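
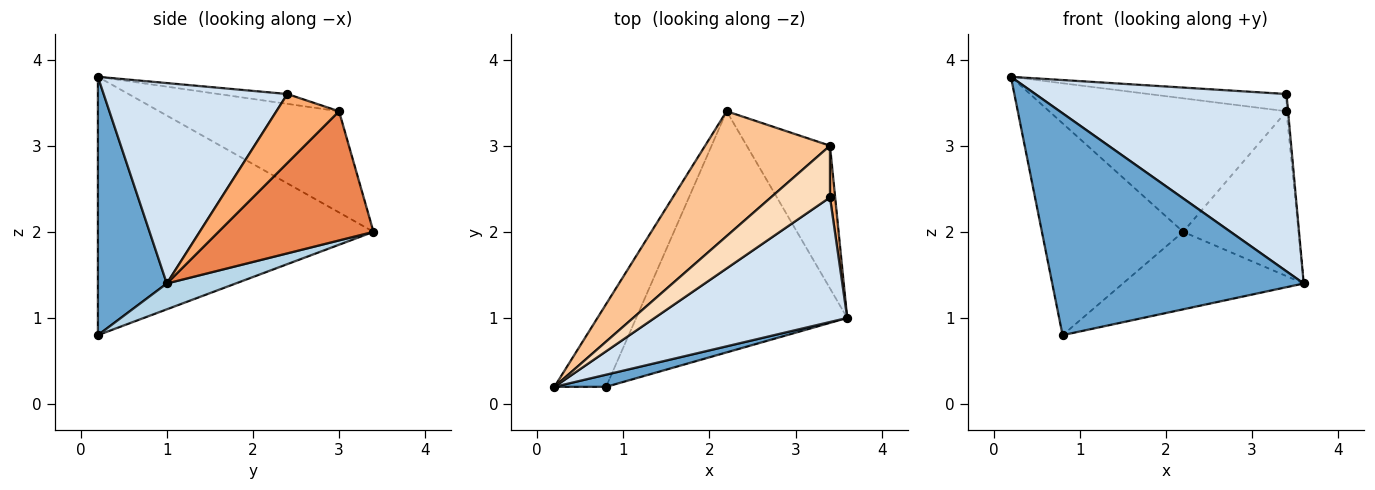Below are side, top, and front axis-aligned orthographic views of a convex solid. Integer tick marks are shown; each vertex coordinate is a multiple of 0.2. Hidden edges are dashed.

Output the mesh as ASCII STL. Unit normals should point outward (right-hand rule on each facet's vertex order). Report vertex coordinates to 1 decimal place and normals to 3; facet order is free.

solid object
 facet normal 0.264 -0.963 0.053
  outer loop
   vertex 0.8 0.2 0.8
   vertex 3.6 1.0 1.4
   vertex 0.2 0.2 3.8
  endloop
 endfacet
 facet normal -0.876 0.449 -0.175
  outer loop
   vertex 0.8 0.2 0.8
   vertex 0.2 0.2 3.8
   vertex 2.2 3.4 2.0
  endloop
 endfacet
 facet normal 0.116 0.304 -0.946
  outer loop
   vertex 0.8 0.2 0.8
   vertex 2.2 3.4 2.0
   vertex 3.6 1.0 1.4
  endloop
 endfacet
 facet normal 0.513 -0.702 0.493
  outer loop
   vertex 3.4 2.4 3.6
   vertex 0.2 0.2 3.8
   vertex 3.6 1.0 1.4
  endloop
 endfacet
 facet normal 0.713 0.530 -0.459
  outer loop
   vertex 3.4 3.0 3.4
   vertex 3.6 1.0 1.4
   vertex 2.2 3.4 2.0
  endloop
 endfacet
 facet normal 0.997 0.025 0.075
  outer loop
   vertex 3.4 3.0 3.4
   vertex 3.4 2.4 3.6
   vertex 3.6 1.0 1.4
  endloop
 endfacet
 facet normal -0.484 0.639 0.598
  outer loop
   vertex 3.4 3.0 3.4
   vertex 2.2 3.4 2.0
   vertex 0.2 0.2 3.8
  endloop
 endfacet
 facet normal -0.156 0.312 0.937
  outer loop
   vertex 3.4 3.0 3.4
   vertex 0.2 0.2 3.8
   vertex 3.4 2.4 3.6
  endloop
 endfacet
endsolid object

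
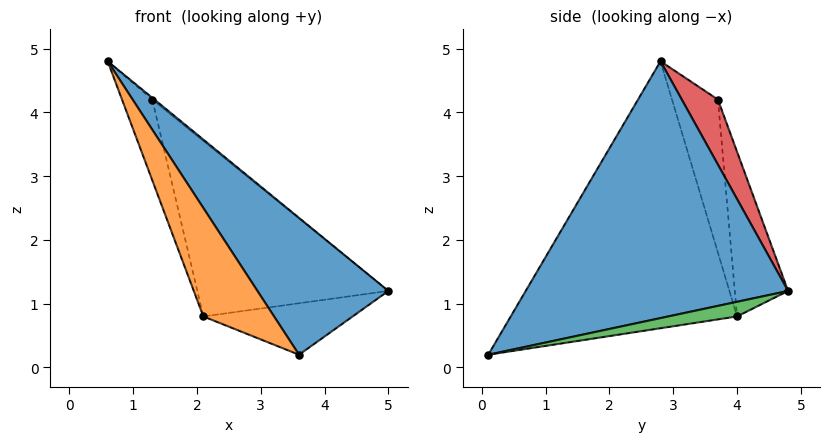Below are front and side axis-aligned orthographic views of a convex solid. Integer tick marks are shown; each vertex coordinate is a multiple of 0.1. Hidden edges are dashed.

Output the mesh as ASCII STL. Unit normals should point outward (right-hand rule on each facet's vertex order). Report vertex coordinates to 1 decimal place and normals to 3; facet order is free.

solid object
 facet normal 0.683 -0.341 0.646
  outer loop
   vertex 3.6 0.1 0.2
   vertex 5.0 4.8 1.2
   vertex 0.6 2.8 4.8
  endloop
 endfacet
 facet normal -0.871 -0.272 -0.408
  outer loop
   vertex 2.1 4.0 0.8
   vertex 3.6 0.1 0.2
   vertex 0.6 2.8 4.8
  endloop
 endfacet
 facet normal 0.085 0.183 -0.979
  outer loop
   vertex 2.1 4.0 0.8
   vertex 5.0 4.8 1.2
   vertex 3.6 0.1 0.2
  endloop
 endfacet
 facet normal 0.623 0.037 0.782
  outer loop
   vertex 1.3 3.7 4.2
   vertex 0.6 2.8 4.8
   vertex 5.0 4.8 1.2
  endloop
 endfacet
 facet normal -0.826 0.545 -0.146
  outer loop
   vertex 1.3 3.7 4.2
   vertex 2.1 4.0 0.8
   vertex 0.6 2.8 4.8
  endloop
 endfacet
 facet normal -0.269 0.963 0.022
  outer loop
   vertex 1.3 3.7 4.2
   vertex 5.0 4.8 1.2
   vertex 2.1 4.0 0.8
  endloop
 endfacet
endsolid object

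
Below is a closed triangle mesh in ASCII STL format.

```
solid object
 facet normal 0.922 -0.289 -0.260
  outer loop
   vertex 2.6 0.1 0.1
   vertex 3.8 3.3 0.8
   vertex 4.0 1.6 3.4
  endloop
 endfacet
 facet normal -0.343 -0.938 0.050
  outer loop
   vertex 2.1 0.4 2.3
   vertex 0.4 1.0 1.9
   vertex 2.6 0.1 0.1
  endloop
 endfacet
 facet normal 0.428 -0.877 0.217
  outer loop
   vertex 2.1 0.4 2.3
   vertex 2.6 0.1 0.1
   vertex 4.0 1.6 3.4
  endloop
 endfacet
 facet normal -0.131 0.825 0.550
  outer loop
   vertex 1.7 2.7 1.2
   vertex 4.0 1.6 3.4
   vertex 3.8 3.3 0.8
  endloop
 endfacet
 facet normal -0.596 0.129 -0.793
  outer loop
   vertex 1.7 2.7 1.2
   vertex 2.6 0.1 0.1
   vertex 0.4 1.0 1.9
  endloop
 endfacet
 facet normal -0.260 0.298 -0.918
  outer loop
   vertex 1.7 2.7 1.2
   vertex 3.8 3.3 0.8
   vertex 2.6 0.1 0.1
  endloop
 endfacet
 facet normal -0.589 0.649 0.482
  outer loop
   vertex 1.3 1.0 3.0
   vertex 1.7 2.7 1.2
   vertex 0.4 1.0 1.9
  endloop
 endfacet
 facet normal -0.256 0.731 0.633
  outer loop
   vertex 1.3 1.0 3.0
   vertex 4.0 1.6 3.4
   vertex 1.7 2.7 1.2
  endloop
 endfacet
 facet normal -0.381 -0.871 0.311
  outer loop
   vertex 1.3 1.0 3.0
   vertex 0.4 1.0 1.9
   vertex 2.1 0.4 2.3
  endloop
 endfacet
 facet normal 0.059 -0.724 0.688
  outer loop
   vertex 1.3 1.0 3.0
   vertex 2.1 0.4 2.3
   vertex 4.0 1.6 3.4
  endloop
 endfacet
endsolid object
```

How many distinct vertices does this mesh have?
7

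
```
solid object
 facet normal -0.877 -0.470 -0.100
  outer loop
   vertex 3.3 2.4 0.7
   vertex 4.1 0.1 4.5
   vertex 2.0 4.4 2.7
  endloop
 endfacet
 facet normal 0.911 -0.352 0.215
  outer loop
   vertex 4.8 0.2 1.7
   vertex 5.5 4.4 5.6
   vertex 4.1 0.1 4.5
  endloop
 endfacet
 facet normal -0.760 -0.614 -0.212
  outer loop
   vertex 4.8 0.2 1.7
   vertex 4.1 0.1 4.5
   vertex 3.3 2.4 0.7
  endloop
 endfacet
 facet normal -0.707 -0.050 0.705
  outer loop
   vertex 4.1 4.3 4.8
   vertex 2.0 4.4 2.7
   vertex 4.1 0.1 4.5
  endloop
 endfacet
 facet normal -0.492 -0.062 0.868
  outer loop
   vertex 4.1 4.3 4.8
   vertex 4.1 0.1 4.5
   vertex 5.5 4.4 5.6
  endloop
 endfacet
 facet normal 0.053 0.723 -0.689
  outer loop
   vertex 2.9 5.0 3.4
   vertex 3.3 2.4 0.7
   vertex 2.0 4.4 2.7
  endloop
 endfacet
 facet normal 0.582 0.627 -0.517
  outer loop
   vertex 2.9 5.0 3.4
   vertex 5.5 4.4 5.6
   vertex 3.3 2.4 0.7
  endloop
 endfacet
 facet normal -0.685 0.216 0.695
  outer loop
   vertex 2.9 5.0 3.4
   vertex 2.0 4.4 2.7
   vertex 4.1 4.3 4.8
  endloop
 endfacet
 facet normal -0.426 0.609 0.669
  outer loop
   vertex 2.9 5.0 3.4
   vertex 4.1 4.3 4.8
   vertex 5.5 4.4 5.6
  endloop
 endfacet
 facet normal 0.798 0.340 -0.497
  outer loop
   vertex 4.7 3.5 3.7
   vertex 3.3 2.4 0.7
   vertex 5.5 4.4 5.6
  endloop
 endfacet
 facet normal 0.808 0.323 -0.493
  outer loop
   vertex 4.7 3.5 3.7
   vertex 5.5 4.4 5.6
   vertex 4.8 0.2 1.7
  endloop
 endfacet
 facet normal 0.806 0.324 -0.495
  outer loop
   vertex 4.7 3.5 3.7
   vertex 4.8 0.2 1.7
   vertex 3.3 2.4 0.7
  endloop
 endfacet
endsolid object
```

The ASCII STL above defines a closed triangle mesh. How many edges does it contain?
18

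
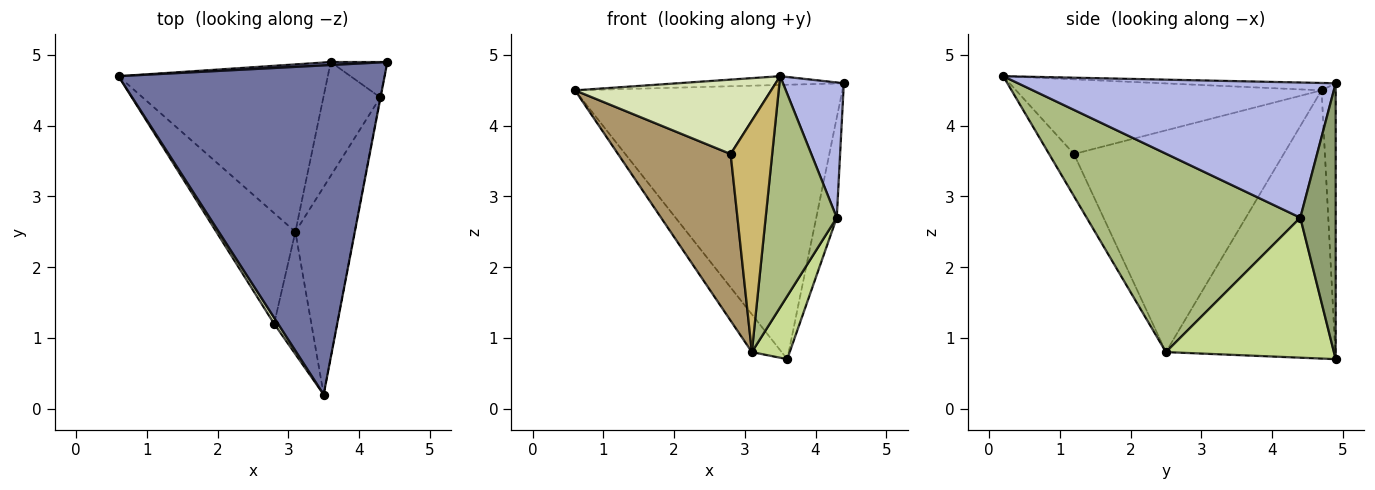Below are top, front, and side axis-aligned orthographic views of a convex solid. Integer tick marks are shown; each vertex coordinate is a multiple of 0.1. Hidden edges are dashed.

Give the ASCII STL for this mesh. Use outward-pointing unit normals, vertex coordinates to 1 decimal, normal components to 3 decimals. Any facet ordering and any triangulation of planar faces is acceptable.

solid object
 facet normal -0.028 0.027 0.999
  outer loop
   vertex 3.5 0.2 4.7
   vertex 4.4 4.9 4.6
   vertex 0.6 4.7 4.5
  endloop
 endfacet
 facet normal -0.053 0.999 0.011
  outer loop
   vertex 3.6 4.9 0.7
   vertex 0.6 4.7 4.5
   vertex 4.4 4.9 4.6
  endloop
 endfacet
 facet normal -0.781 0.137 -0.609
  outer loop
   vertex 3.1 2.5 0.8
   vertex 0.6 4.7 4.5
   vertex 3.6 4.9 0.7
  endloop
 endfacet
 facet normal 0.982 -0.188 -0.002
  outer loop
   vertex 4.3 4.4 2.7
   vertex 4.4 4.9 4.6
   vertex 3.5 0.2 4.7
  endloop
 endfacet
 facet normal 0.852 0.494 -0.175
  outer loop
   vertex 4.3 4.4 2.7
   vertex 3.6 4.9 0.7
   vertex 4.4 4.9 4.6
  endloop
 endfacet
 facet normal 0.913 -0.304 -0.273
  outer loop
   vertex 4.3 4.4 2.7
   vertex 3.5 0.2 4.7
   vertex 3.1 2.5 0.8
  endloop
 endfacet
 facet normal 0.907 -0.204 -0.368
  outer loop
   vertex 4.3 4.4 2.7
   vertex 3.1 2.5 0.8
   vertex 3.6 4.9 0.7
  endloop
 endfacet
 facet normal -0.841 -0.540 0.044
  outer loop
   vertex 2.8 1.2 3.6
   vertex 3.5 0.2 4.7
   vertex 0.6 4.7 4.5
  endloop
 endfacet
 facet normal -0.841 -0.451 -0.300
  outer loop
   vertex 2.8 1.2 3.6
   vertex 0.6 4.7 4.5
   vertex 3.1 2.5 0.8
  endloop
 endfacet
 facet normal -0.468 -0.782 -0.413
  outer loop
   vertex 2.8 1.2 3.6
   vertex 3.1 2.5 0.8
   vertex 3.5 0.2 4.7
  endloop
 endfacet
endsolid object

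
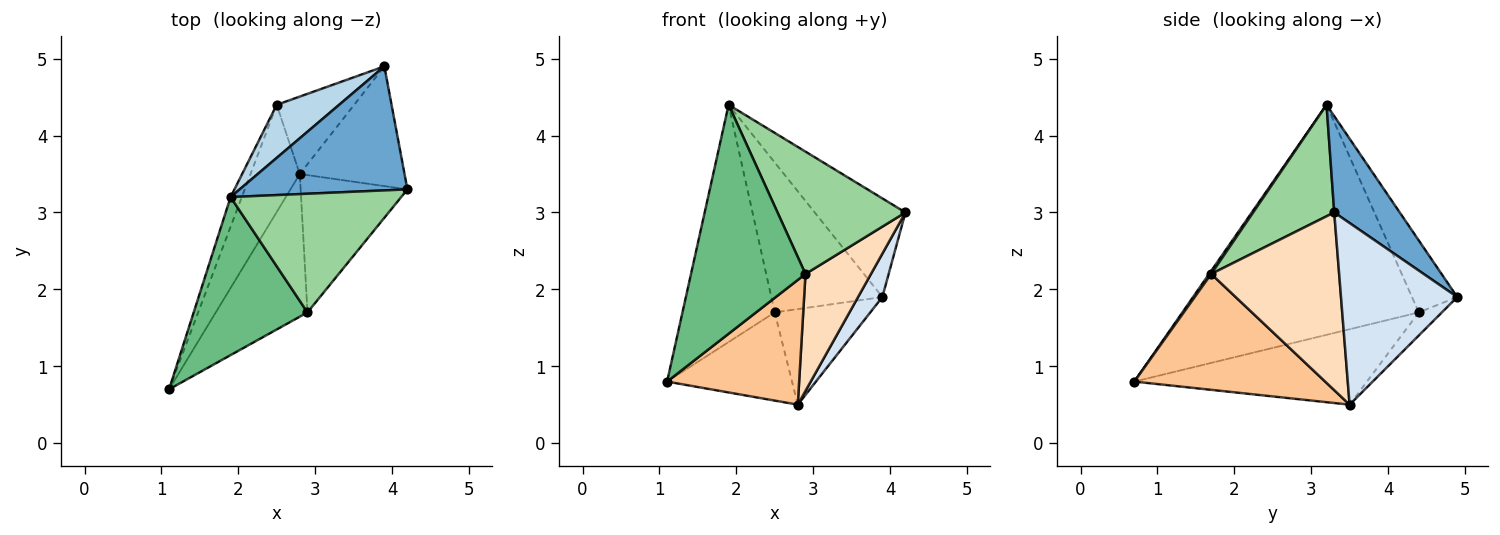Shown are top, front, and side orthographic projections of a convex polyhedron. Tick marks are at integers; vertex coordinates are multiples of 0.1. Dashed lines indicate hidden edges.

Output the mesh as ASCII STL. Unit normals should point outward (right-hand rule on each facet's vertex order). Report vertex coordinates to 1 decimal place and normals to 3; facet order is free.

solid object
 facet normal 0.410 0.568 0.714
  outer loop
   vertex 1.9 3.2 4.4
   vertex 4.2 3.3 3.0
   vertex 3.9 4.9 1.9
  endloop
 endfacet
 facet normal -0.931 0.363 -0.045
  outer loop
   vertex 2.5 4.4 1.7
   vertex 1.1 0.7 0.8
   vertex 1.9 3.2 4.4
  endloop
 endfacet
 facet normal -0.359 0.880 0.311
  outer loop
   vertex 2.5 4.4 1.7
   vertex 1.9 3.2 4.4
   vertex 3.9 4.9 1.9
  endloop
 endfacet
 facet normal 0.852 -0.178 -0.492
  outer loop
   vertex 2.8 3.5 0.5
   vertex 3.9 4.9 1.9
   vertex 4.2 3.3 3.0
  endloop
 endfacet
 facet normal -0.764 0.410 -0.499
  outer loop
   vertex 2.8 3.5 0.5
   vertex 1.1 0.7 0.8
   vertex 2.5 4.4 1.7
  endloop
 endfacet
 facet normal -0.184 0.764 -0.619
  outer loop
   vertex 2.8 3.5 0.5
   vertex 2.5 4.4 1.7
   vertex 3.9 4.9 1.9
  endloop
 endfacet
 facet normal 0.689 -0.477 -0.545
  outer loop
   vertex 2.9 1.7 2.2
   vertex 1.1 0.7 0.8
   vertex 2.8 3.5 0.5
  endloop
 endfacet
 facet normal 0.785 -0.402 -0.472
  outer loop
   vertex 2.9 1.7 2.2
   vertex 2.8 3.5 0.5
   vertex 4.2 3.3 3.0
  endloop
 endfacet
 facet normal 0.015 -0.823 0.568
  outer loop
   vertex 2.9 1.7 2.2
   vertex 1.9 3.2 4.4
   vertex 1.1 0.7 0.8
  endloop
 endfacet
 facet normal 0.414 -0.653 0.634
  outer loop
   vertex 2.9 1.7 2.2
   vertex 4.2 3.3 3.0
   vertex 1.9 3.2 4.4
  endloop
 endfacet
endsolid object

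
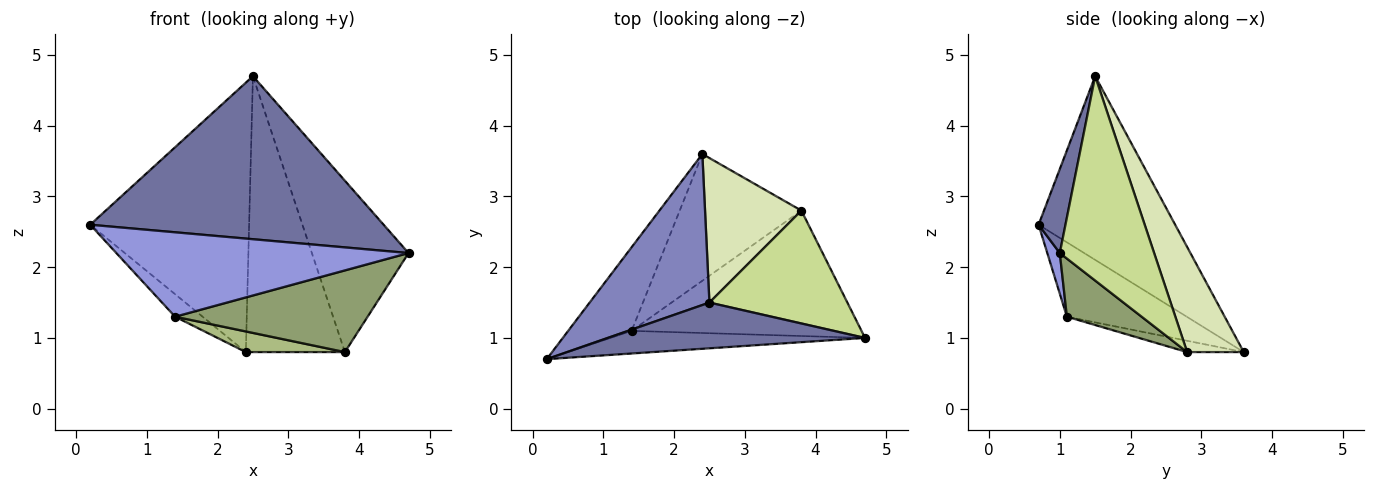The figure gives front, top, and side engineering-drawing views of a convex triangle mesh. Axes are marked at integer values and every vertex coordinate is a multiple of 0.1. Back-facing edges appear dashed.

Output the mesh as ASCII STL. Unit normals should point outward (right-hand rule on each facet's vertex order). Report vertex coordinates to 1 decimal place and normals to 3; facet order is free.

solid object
 facet normal 0.088 -0.959 0.269
  outer loop
   vertex 2.5 1.5 4.7
   vertex 0.2 0.7 2.6
   vertex 4.7 1.0 2.2
  endloop
 endfacet
 facet normal -0.600 0.698 0.391
  outer loop
   vertex 2.5 1.5 4.7
   vertex 2.4 3.6 0.8
   vertex 0.2 0.7 2.6
  endloop
 endfacet
 facet normal 0.041 -0.965 -0.259
  outer loop
   vertex 1.4 1.1 1.3
   vertex 4.7 1.0 2.2
   vertex 0.2 0.7 2.6
  endloop
 endfacet
 facet normal -0.750 0.172 -0.639
  outer loop
   vertex 1.4 1.1 1.3
   vertex 0.2 0.7 2.6
   vertex 2.4 3.6 0.8
  endloop
 endfacet
 facet normal 0.207 -0.534 -0.820
  outer loop
   vertex 3.8 2.8 0.8
   vertex 4.7 1.0 2.2
   vertex 1.4 1.1 1.3
  endloop
 endfacet
 facet normal -0.091 -0.160 -0.983
  outer loop
   vertex 3.8 2.8 0.8
   vertex 1.4 1.1 1.3
   vertex 2.4 3.6 0.8
  endloop
 endfacet
 facet normal 0.632 0.647 0.426
  outer loop
   vertex 3.8 2.8 0.8
   vertex 2.5 1.5 4.7
   vertex 4.7 1.0 2.2
  endloop
 endfacet
 facet normal 0.452 0.790 0.414
  outer loop
   vertex 3.8 2.8 0.8
   vertex 2.4 3.6 0.8
   vertex 2.5 1.5 4.7
  endloop
 endfacet
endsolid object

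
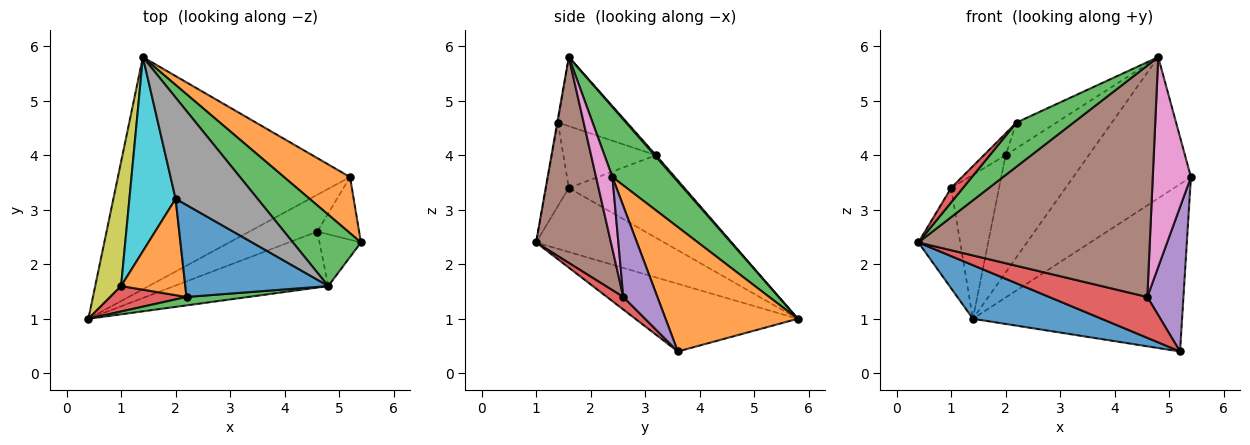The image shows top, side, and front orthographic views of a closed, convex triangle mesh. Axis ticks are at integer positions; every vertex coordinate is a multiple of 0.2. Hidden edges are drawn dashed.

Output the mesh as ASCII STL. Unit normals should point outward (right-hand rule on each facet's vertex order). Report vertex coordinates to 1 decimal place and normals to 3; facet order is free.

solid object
 facet normal -0.273 -0.216 -0.937
  outer loop
   vertex 5.2 3.6 0.4
   vertex 0.4 1.0 2.4
   vertex 1.4 5.8 1.0
  endloop
 endfacet
 facet normal 0.514 0.813 0.273
  outer loop
   vertex 5.2 3.6 0.4
   vertex 1.4 5.8 1.0
   vertex 5.4 2.4 3.6
  endloop
 endfacet
 facet normal 0.422 0.809 0.409
  outer loop
   vertex 4.8 1.6 5.8
   vertex 5.4 2.4 3.6
   vertex 1.4 5.8 1.0
  endloop
 endfacet
 facet normal 0.123 -0.738 -0.664
  outer loop
   vertex 4.6 2.6 1.4
   vertex 0.4 1.0 2.4
   vertex 5.2 3.6 0.4
  endloop
 endfacet
 facet normal 0.654 -0.694 -0.301
  outer loop
   vertex 4.6 2.6 1.4
   vertex 5.2 3.6 0.4
   vertex 5.4 2.4 3.6
  endloop
 endfacet
 facet normal 0.300 -0.927 -0.224
  outer loop
   vertex 4.6 2.6 1.4
   vertex 4.8 1.6 5.8
   vertex 0.4 1.0 2.4
  endloop
 endfacet
 facet normal 0.384 -0.896 -0.221
  outer loop
   vertex 4.6 2.6 1.4
   vertex 5.4 2.4 3.6
   vertex 4.8 1.6 5.8
  endloop
 endfacet
 facet normal 0.012 0.757 0.653
  outer loop
   vertex 2.0 3.2 4.0
   vertex 4.8 1.6 5.8
   vertex 1.4 5.8 1.0
  endloop
 endfacet
 facet normal -0.887 0.290 0.359
  outer loop
   vertex 1.0 1.6 3.4
   vertex 1.4 5.8 1.0
   vertex 0.4 1.0 2.4
  endloop
 endfacet
 facet normal -0.820 0.341 0.459
  outer loop
   vertex 1.0 1.6 3.4
   vertex 2.0 3.2 4.0
   vertex 1.4 5.8 1.0
  endloop
 endfacet
 facet normal -0.422 0.244 0.873
  outer loop
   vertex 2.2 1.4 4.6
   vertex 4.8 1.6 5.8
   vertex 2.0 3.2 4.0
  endloop
 endfacet
 facet normal -0.684 0.161 0.711
  outer loop
   vertex 2.2 1.4 4.6
   vertex 2.0 3.2 4.0
   vertex 1.0 1.6 3.4
  endloop
 endfacet
 facet normal -0.011 -0.982 0.188
  outer loop
   vertex 2.2 1.4 4.6
   vertex 0.4 1.0 2.4
   vertex 4.8 1.6 5.8
  endloop
 endfacet
 facet normal -0.689 -0.360 0.629
  outer loop
   vertex 2.2 1.4 4.6
   vertex 1.0 1.6 3.4
   vertex 0.4 1.0 2.4
  endloop
 endfacet
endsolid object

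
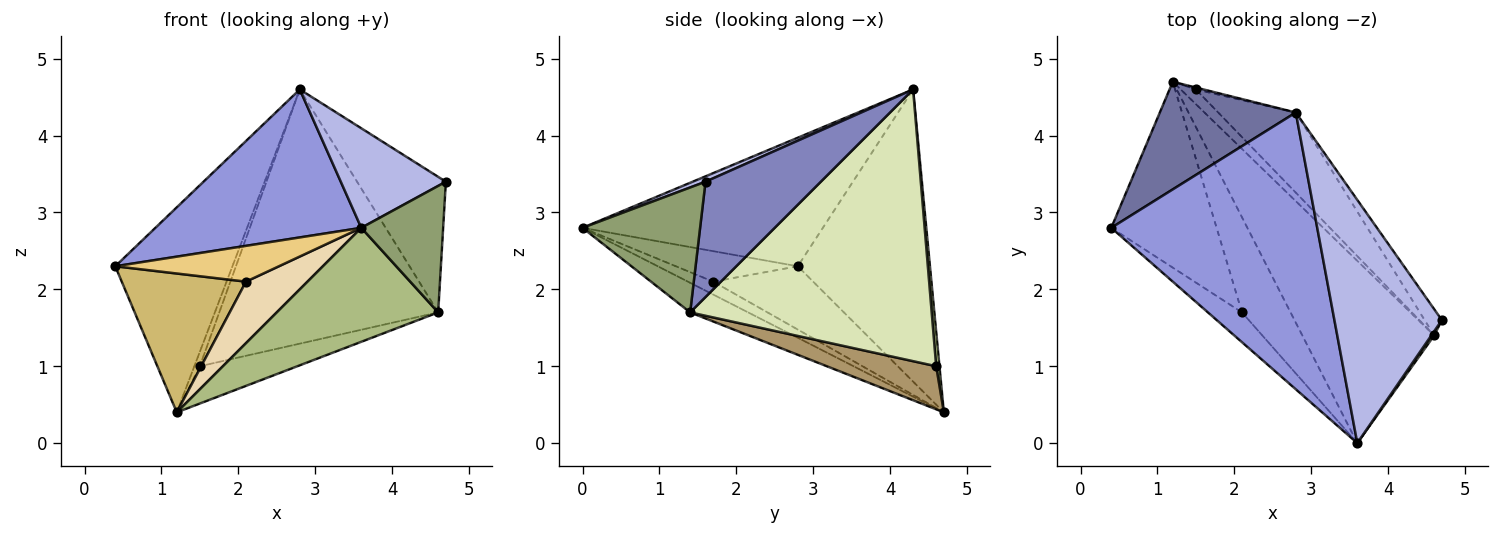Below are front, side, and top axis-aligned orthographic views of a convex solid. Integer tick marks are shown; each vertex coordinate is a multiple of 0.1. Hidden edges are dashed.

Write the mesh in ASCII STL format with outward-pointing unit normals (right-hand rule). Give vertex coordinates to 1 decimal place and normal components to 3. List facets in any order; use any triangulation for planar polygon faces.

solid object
 facet normal -0.707 0.626 0.329
  outer loop
   vertex 1.2 4.7 0.4
   vertex 0.4 2.8 2.3
   vertex 2.8 4.3 4.6
  endloop
 endfacet
 facet normal 0.787 0.606 -0.118
  outer loop
   vertex 4.6 1.4 1.7
   vertex 2.8 4.3 4.6
   vertex 4.7 1.6 3.4
  endloop
 endfacet
 facet normal -0.482 -0.413 0.773
  outer loop
   vertex 3.6 0.0 2.8
   vertex 2.8 4.3 4.6
   vertex 0.4 2.8 2.3
  endloop
 endfacet
 facet normal 0.046 -0.378 0.924
  outer loop
   vertex 3.6 0.0 2.8
   vertex 4.7 1.6 3.4
   vertex 2.8 4.3 4.6
  endloop
 endfacet
 facet normal 0.821 -0.571 0.019
  outer loop
   vertex 3.6 0.0 2.8
   vertex 4.6 1.4 1.7
   vertex 4.7 1.6 3.4
  endloop
 endfacet
 facet normal -0.187 -0.521 -0.833
  outer loop
   vertex 3.6 0.0 2.8
   vertex 1.2 4.7 0.4
   vertex 4.6 1.4 1.7
  endloop
 endfacet
 facet normal 0.511 0.852 -0.114
  outer loop
   vertex 1.5 4.6 1.0
   vertex 1.2 4.7 0.4
   vertex 2.8 4.3 4.6
  endloop
 endfacet
 facet normal 0.725 0.657 -0.207
  outer loop
   vertex 1.5 4.6 1.0
   vertex 2.8 4.3 4.6
   vertex 4.6 1.4 1.7
  endloop
 endfacet
 facet normal 0.722 0.644 -0.254
  outer loop
   vertex 1.5 4.6 1.0
   vertex 4.6 1.4 1.7
   vertex 1.2 4.7 0.4
  endloop
 endfacet
 facet normal -0.434 -0.539 -0.722
  outer loop
   vertex 2.1 1.7 2.1
   vertex 0.4 2.8 2.3
   vertex 1.2 4.7 0.4
  endloop
 endfacet
 facet normal -0.497 -0.667 -0.555
  outer loop
   vertex 2.1 1.7 2.1
   vertex 3.6 0.0 2.8
   vertex 0.4 2.8 2.3
  endloop
 endfacet
 facet normal -0.218 -0.530 -0.820
  outer loop
   vertex 2.1 1.7 2.1
   vertex 1.2 4.7 0.4
   vertex 3.6 0.0 2.8
  endloop
 endfacet
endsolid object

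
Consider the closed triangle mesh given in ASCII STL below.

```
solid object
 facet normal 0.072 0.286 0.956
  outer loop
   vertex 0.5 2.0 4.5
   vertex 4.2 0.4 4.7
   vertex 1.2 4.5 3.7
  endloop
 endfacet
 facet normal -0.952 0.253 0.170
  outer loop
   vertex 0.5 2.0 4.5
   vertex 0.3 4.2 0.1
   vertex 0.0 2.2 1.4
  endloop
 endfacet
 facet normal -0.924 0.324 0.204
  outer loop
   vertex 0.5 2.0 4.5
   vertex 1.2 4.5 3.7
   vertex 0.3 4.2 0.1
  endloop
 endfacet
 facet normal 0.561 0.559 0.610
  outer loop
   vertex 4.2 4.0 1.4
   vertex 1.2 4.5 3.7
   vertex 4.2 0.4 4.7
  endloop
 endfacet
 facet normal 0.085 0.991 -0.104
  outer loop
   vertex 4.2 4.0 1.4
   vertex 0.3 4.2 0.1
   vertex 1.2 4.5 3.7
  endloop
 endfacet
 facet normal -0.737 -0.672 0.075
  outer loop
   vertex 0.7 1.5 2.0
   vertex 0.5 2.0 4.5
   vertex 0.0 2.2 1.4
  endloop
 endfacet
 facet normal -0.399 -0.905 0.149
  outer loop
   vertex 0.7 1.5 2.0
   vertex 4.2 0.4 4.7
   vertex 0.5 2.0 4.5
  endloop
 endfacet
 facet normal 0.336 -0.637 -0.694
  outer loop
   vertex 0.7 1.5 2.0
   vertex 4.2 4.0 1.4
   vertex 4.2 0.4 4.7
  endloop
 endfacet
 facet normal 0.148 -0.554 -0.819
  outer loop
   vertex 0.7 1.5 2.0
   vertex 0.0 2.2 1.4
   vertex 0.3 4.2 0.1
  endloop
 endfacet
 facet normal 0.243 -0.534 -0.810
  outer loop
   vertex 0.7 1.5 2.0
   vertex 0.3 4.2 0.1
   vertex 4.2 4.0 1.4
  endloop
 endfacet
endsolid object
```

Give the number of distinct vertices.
7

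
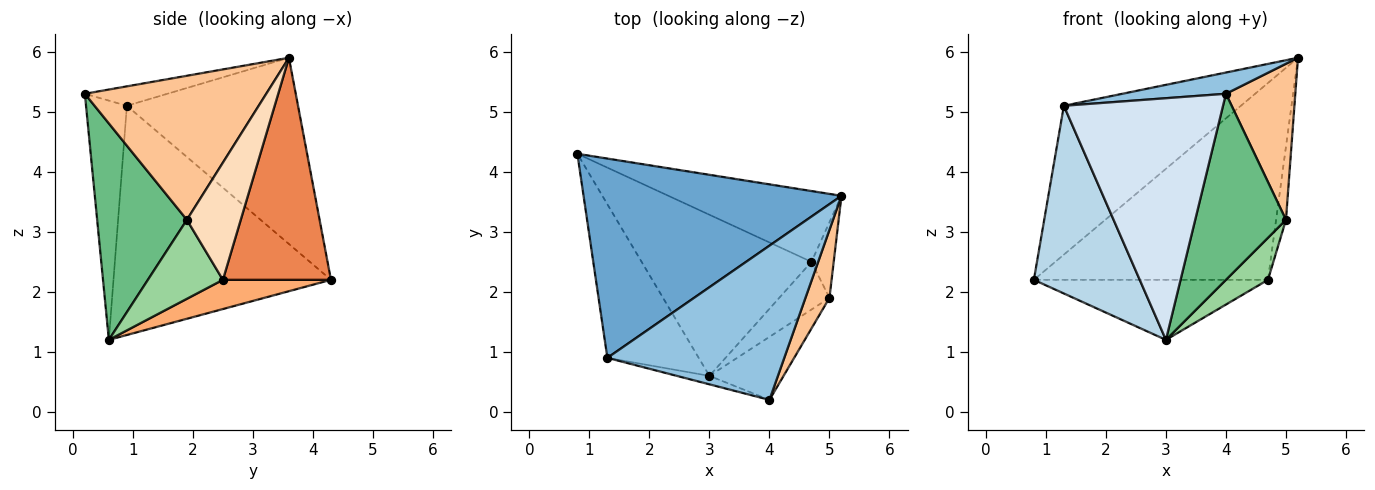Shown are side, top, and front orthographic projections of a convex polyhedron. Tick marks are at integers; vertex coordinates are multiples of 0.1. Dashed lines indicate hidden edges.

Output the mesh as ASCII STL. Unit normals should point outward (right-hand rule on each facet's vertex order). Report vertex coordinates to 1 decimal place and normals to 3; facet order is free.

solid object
 facet normal -0.501 0.518 0.694
  outer loop
   vertex 1.3 0.9 5.1
   vertex 5.2 3.6 5.9
   vertex 0.8 4.3 2.2
  endloop
 endfacet
 facet normal -0.108 -0.136 0.985
  outer loop
   vertex 1.3 0.9 5.1
   vertex 4.0 0.2 5.3
   vertex 5.2 3.6 5.9
  endloop
 endfacet
 facet normal -0.846 -0.412 -0.337
  outer loop
   vertex 1.3 0.9 5.1
   vertex 0.8 4.3 2.2
   vertex 3.0 0.6 1.2
  endloop
 endfacet
 facet normal -0.248 -0.968 -0.034
  outer loop
   vertex 1.3 0.9 5.1
   vertex 3.0 0.6 1.2
   vertex 4.0 0.2 5.3
  endloop
 endfacet
 facet normal 0.398 0.863 -0.310
  outer loop
   vertex 4.7 2.5 2.2
   vertex 0.8 4.3 2.2
   vertex 5.2 3.6 5.9
  endloop
 endfacet
 facet normal 0.159 0.345 -0.925
  outer loop
   vertex 4.7 2.5 2.2
   vertex 3.0 0.6 1.2
   vertex 0.8 4.3 2.2
  endloop
 endfacet
 facet normal 0.923 -0.353 0.154
  outer loop
   vertex 5.0 1.9 3.2
   vertex 5.2 3.6 5.9
   vertex 4.0 0.2 5.3
  endloop
 endfacet
 facet normal 0.967 0.178 -0.183
  outer loop
   vertex 5.0 1.9 3.2
   vertex 4.7 2.5 2.2
   vertex 5.2 3.6 5.9
  endloop
 endfacet
 facet normal 0.684 -0.691 -0.234
  outer loop
   vertex 5.0 1.9 3.2
   vertex 4.0 0.2 5.3
   vertex 3.0 0.6 1.2
  endloop
 endfacet
 facet normal 0.763 -0.427 -0.485
  outer loop
   vertex 5.0 1.9 3.2
   vertex 3.0 0.6 1.2
   vertex 4.7 2.5 2.2
  endloop
 endfacet
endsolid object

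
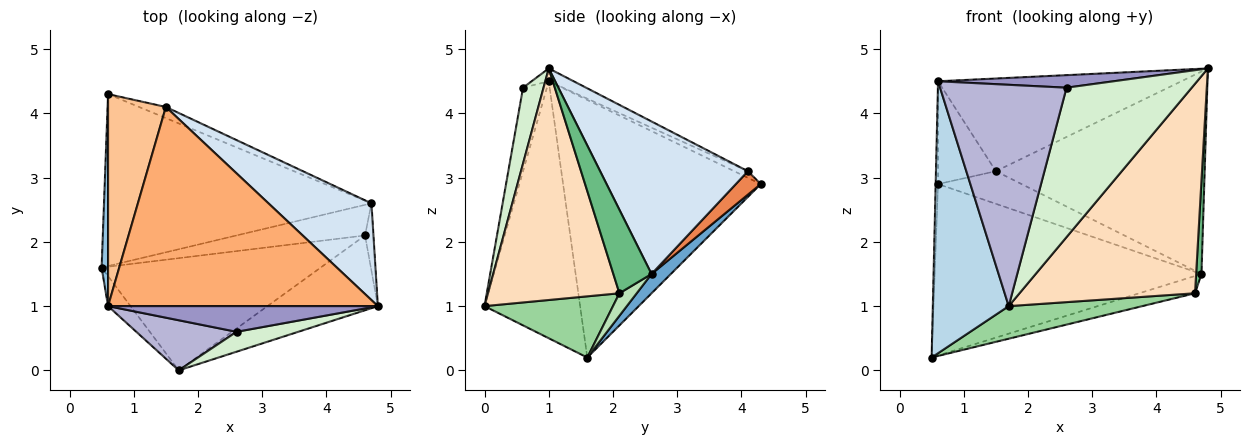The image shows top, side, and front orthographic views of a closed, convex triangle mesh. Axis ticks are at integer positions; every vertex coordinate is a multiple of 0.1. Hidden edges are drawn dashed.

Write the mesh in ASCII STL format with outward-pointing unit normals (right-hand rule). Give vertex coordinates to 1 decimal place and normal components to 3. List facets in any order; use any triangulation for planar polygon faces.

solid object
 facet normal 0.051 0.705 -0.707
  outer loop
   vertex 4.7 2.6 1.5
   vertex 0.5 1.6 0.2
   vertex 0.6 4.3 2.9
  endloop
 endfacet
 facet normal -1.000 0.012 0.025
  outer loop
   vertex 0.6 1.0 4.5
   vertex 0.6 4.3 2.9
   vertex 0.5 1.6 0.2
  endloop
 endfacet
 facet normal -0.781 -0.620 -0.068
  outer loop
   vertex 0.6 1.0 4.5
   vertex 0.5 1.6 0.2
   vertex 1.7 0.0 1.0
  endloop
 endfacet
 facet normal 0.538 0.760 0.363
  outer loop
   vertex 1.5 4.1 3.1
   vertex 4.8 1.0 4.7
   vertex 4.7 2.6 1.5
  endloop
 endfacet
 facet normal 0.271 0.911 -0.311
  outer loop
   vertex 1.5 4.1 3.1
   vertex 4.7 2.6 1.5
   vertex 0.6 4.3 2.9
  endloop
 endfacet
 facet normal -0.043 0.422 0.906
  outer loop
   vertex 1.5 4.1 3.1
   vertex 0.6 1.0 4.5
   vertex 4.8 1.0 4.7
  endloop
 endfacet
 facet normal -0.102 0.434 0.895
  outer loop
   vertex 1.5 4.1 3.1
   vertex 0.6 4.3 2.9
   vertex 0.6 1.0 4.5
  endloop
 endfacet
 facet normal 0.576 -0.770 -0.275
  outer loop
   vertex 4.6 2.1 1.2
   vertex 4.8 1.0 4.7
   vertex 1.7 0.0 1.0
  endloop
 endfacet
 facet normal 0.986 -0.137 -0.099
  outer loop
   vertex 4.6 2.1 1.2
   vertex 4.7 2.6 1.5
   vertex 4.8 1.0 4.7
  endloop
 endfacet
 facet normal 0.259 -0.269 -0.928
  outer loop
   vertex 4.6 2.1 1.2
   vertex 1.7 0.0 1.0
   vertex 0.5 1.6 0.2
  endloop
 endfacet
 facet normal 0.151 0.486 -0.861
  outer loop
   vertex 4.6 2.1 1.2
   vertex 0.5 1.6 0.2
   vertex 4.7 2.6 1.5
  endloop
 endfacet
 facet normal 0.160 -0.978 0.130
  outer loop
   vertex 2.6 0.6 4.4
   vertex 1.7 0.0 1.0
   vertex 4.8 1.0 4.7
  endloop
 endfacet
 facet normal -0.043 -0.438 0.898
  outer loop
   vertex 2.6 0.6 4.4
   vertex 4.8 1.0 4.7
   vertex 0.6 1.0 4.5
  endloop
 endfacet
 facet normal -0.181 -0.959 0.217
  outer loop
   vertex 2.6 0.6 4.4
   vertex 0.6 1.0 4.5
   vertex 1.7 0.0 1.0
  endloop
 endfacet
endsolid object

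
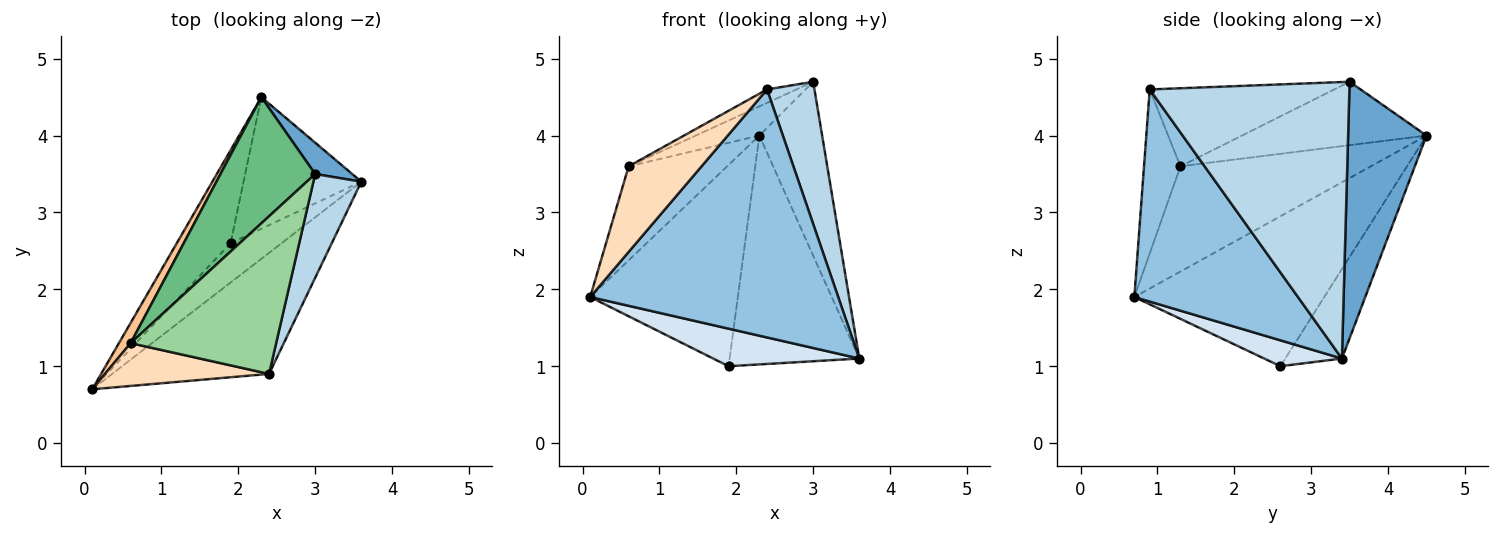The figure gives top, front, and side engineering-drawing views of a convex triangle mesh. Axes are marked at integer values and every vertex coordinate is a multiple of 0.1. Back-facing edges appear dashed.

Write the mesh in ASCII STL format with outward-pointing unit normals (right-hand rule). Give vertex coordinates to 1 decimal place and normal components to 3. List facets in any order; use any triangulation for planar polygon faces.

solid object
 facet normal 0.776 0.621 0.112
  outer loop
   vertex 3.0 3.5 4.7
   vertex 3.6 3.4 1.1
   vertex 2.3 4.5 4.0
  endloop
 endfacet
 facet normal 0.510 -0.773 -0.377
  outer loop
   vertex 2.4 0.9 4.6
   vertex 0.1 0.7 1.9
   vertex 3.6 3.4 1.1
  endloop
 endfacet
 facet normal 0.959 -0.228 0.166
  outer loop
   vertex 2.4 0.9 4.6
   vertex 3.6 3.4 1.1
   vertex 3.0 3.5 4.7
  endloop
 endfacet
 facet normal 0.345 -0.648 -0.679
  outer loop
   vertex 1.9 2.6 1.0
   vertex 3.6 3.4 1.1
   vertex 0.1 0.7 1.9
  endloop
 endfacet
 facet normal -0.760 0.590 -0.273
  outer loop
   vertex 1.9 2.6 1.0
   vertex 0.1 0.7 1.9
   vertex 2.3 4.5 4.0
  endloop
 endfacet
 facet normal -0.354 0.811 -0.466
  outer loop
   vertex 1.9 2.6 1.0
   vertex 2.3 4.5 4.0
   vertex 3.6 3.4 1.1
  endloop
 endfacet
 facet normal -0.884 0.457 0.099
  outer loop
   vertex 0.6 1.3 3.6
   vertex 2.3 4.5 4.0
   vertex 0.1 0.7 1.9
  endloop
 endfacet
 facet normal -0.408 -0.816 0.408
  outer loop
   vertex 0.6 1.3 3.6
   vertex 0.1 0.7 1.9
   vertex 2.4 0.9 4.6
  endloop
 endfacet
 facet normal -0.547 0.188 0.816
  outer loop
   vertex 0.6 1.3 3.6
   vertex 3.0 3.5 4.7
   vertex 2.3 4.5 4.0
  endloop
 endfacet
 facet normal -0.471 0.075 0.879
  outer loop
   vertex 0.6 1.3 3.6
   vertex 2.4 0.9 4.6
   vertex 3.0 3.5 4.7
  endloop
 endfacet
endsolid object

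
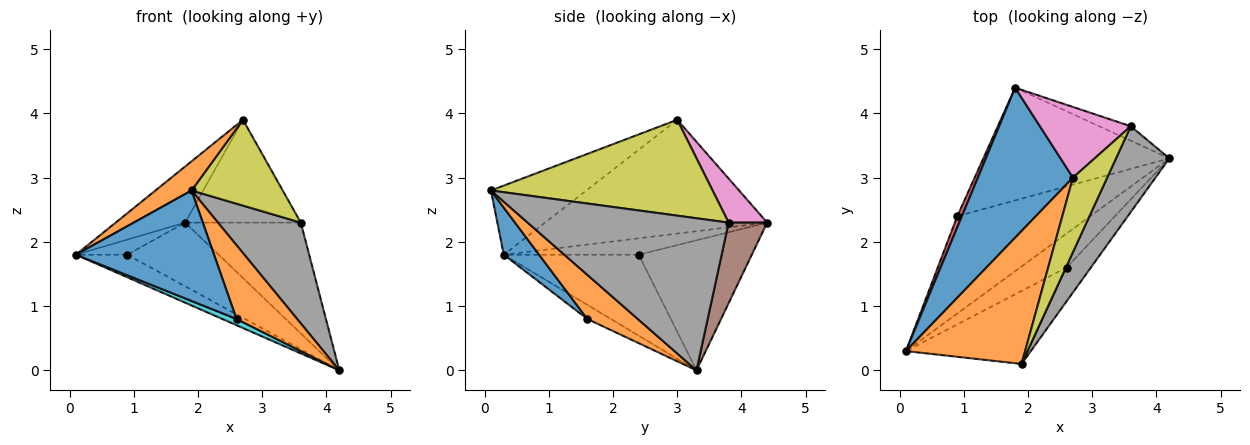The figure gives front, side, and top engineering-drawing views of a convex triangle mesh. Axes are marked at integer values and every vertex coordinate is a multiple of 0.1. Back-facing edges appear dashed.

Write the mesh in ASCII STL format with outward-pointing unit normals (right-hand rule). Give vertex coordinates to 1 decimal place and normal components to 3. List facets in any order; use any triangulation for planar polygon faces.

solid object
 facet normal -0.746 0.233 0.624
  outer loop
   vertex 2.7 3.0 3.9
   vertex 1.8 4.4 2.3
   vertex 0.1 0.3 1.8
  endloop
 endfacet
 facet normal -0.493 -0.186 0.850
  outer loop
   vertex 1.9 0.1 2.8
   vertex 2.7 3.0 3.9
   vertex 0.1 0.3 1.8
  endloop
 endfacet
 facet normal -0.510 0.194 -0.838
  outer loop
   vertex 0.9 2.4 1.8
   vertex 4.2 3.3 0.0
   vertex 0.1 0.3 1.8
  endloop
 endfacet
 facet normal -0.905 0.345 0.250
  outer loop
   vertex 0.9 2.4 1.8
   vertex 0.1 0.3 1.8
   vertex 1.8 4.4 2.3
  endloop
 endfacet
 facet normal -0.520 0.420 -0.744
  outer loop
   vertex 0.9 2.4 1.8
   vertex 1.8 4.4 2.3
   vertex 4.2 3.3 0.0
  endloop
 endfacet
 facet normal 0.314 0.942 -0.123
  outer loop
   vertex 3.6 3.8 2.3
   vertex 4.2 3.3 0.0
   vertex 1.8 4.4 2.3
  endloop
 endfacet
 facet normal 0.265 0.795 0.546
  outer loop
   vertex 3.6 3.8 2.3
   vertex 1.8 4.4 2.3
   vertex 2.7 3.0 3.9
  endloop
 endfacet
 facet normal 0.880 -0.362 0.308
  outer loop
   vertex 3.6 3.8 2.3
   vertex 1.9 0.1 2.8
   vertex 4.2 3.3 0.0
  endloop
 endfacet
 facet normal 0.878 -0.361 0.313
  outer loop
   vertex 3.6 3.8 2.3
   vertex 2.7 3.0 3.9
   vertex 1.9 0.1 2.8
  endloop
 endfacet
 facet normal -0.287 -0.174 -0.942
  outer loop
   vertex 2.6 1.6 0.8
   vertex 0.1 0.3 1.8
   vertex 4.2 3.3 0.0
  endloop
 endfacet
 facet normal 0.209 -0.816 -0.539
  outer loop
   vertex 2.6 1.6 0.8
   vertex 1.9 0.1 2.8
   vertex 0.1 0.3 1.8
  endloop
 endfacet
 facet normal 0.604 -0.725 -0.332
  outer loop
   vertex 2.6 1.6 0.8
   vertex 4.2 3.3 0.0
   vertex 1.9 0.1 2.8
  endloop
 endfacet
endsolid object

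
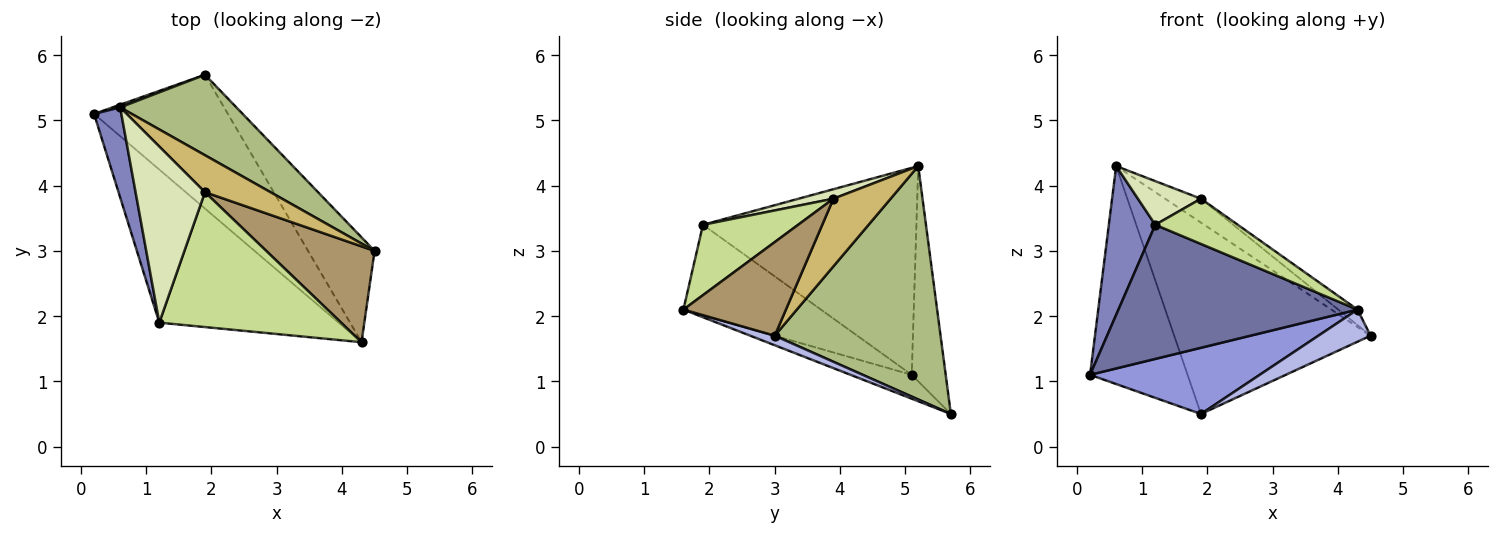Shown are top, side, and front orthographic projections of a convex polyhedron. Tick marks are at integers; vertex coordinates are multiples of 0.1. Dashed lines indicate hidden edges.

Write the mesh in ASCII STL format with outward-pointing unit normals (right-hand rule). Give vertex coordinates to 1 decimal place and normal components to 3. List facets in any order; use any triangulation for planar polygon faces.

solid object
 facet normal -0.355 -0.616 -0.703
  outer loop
   vertex 1.2 1.9 3.4
   vertex 0.2 5.1 1.1
   vertex 4.3 1.6 2.1
  endloop
 endfacet
 facet normal -0.969 -0.211 0.128
  outer loop
   vertex 1.2 1.9 3.4
   vertex 0.6 5.2 4.3
   vertex 0.2 5.1 1.1
  endloop
 endfacet
 facet normal -0.158 -0.438 -0.885
  outer loop
   vertex 1.9 5.7 0.5
   vertex 4.3 1.6 2.1
   vertex 0.2 5.1 1.1
  endloop
 endfacet
 facet normal 0.136 -0.290 -0.947
  outer loop
   vertex 1.9 5.7 0.5
   vertex 4.5 3.0 1.7
   vertex 4.3 1.6 2.1
  endloop
 endfacet
 facet normal -0.329 0.944 0.012
  outer loop
   vertex 1.9 5.7 0.5
   vertex 0.2 5.1 1.1
   vertex 0.6 5.2 4.3
  endloop
 endfacet
 facet normal 0.614 0.727 0.306
  outer loop
   vertex 1.9 5.7 0.5
   vertex 0.6 5.2 4.3
   vertex 4.5 3.0 1.7
  endloop
 endfacet
 facet normal 0.344 -0.299 0.890
  outer loop
   vertex 1.9 3.9 3.8
   vertex 1.2 1.9 3.4
   vertex 4.3 1.6 2.1
  endloop
 endfacet
 facet normal 0.132 -0.238 0.962
  outer loop
   vertex 1.9 3.9 3.8
   vertex 0.6 5.2 4.3
   vertex 1.2 1.9 3.4
  endloop
 endfacet
 facet normal 0.649 0.122 0.751
  outer loop
   vertex 1.9 3.9 3.8
   vertex 4.3 1.6 2.1
   vertex 4.5 3.0 1.7
  endloop
 endfacet
 facet normal 0.655 0.411 0.635
  outer loop
   vertex 1.9 3.9 3.8
   vertex 4.5 3.0 1.7
   vertex 0.6 5.2 4.3
  endloop
 endfacet
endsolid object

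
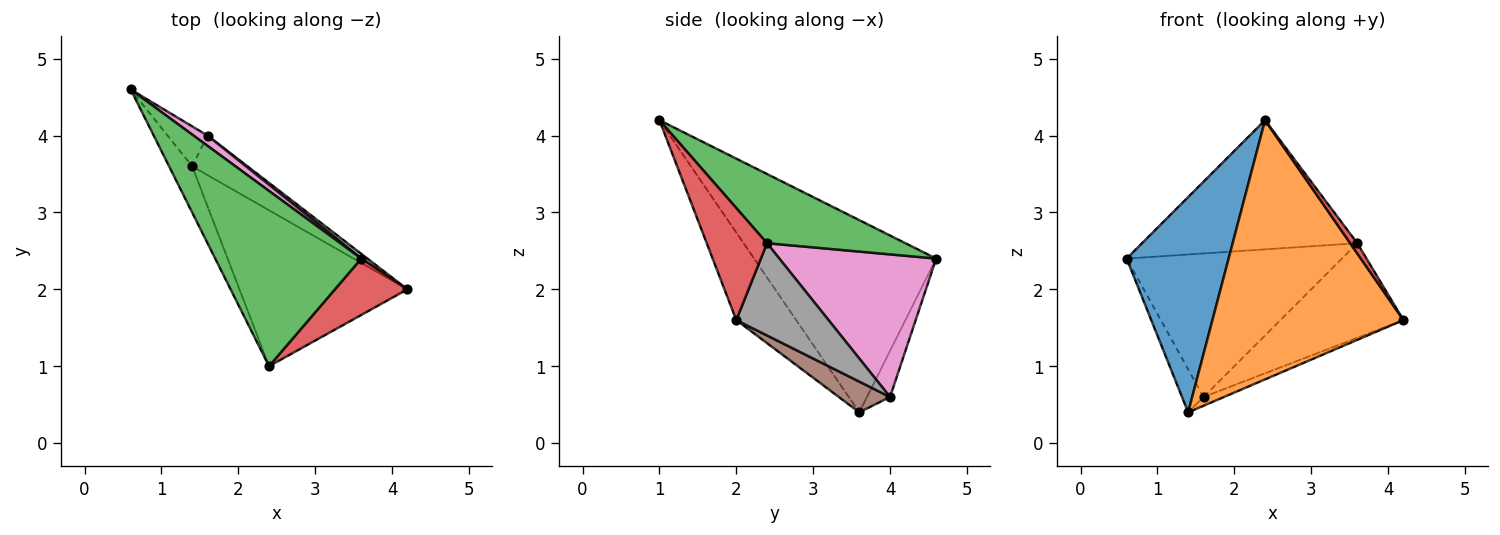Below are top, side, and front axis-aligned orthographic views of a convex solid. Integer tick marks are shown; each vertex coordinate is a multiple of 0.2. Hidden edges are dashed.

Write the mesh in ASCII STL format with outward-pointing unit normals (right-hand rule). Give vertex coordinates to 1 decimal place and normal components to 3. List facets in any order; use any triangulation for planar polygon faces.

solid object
 facet normal -0.868 -0.486 -0.104
  outer loop
   vertex 1.4 3.6 0.4
   vertex 2.4 1.0 4.2
   vertex 0.6 4.6 2.4
  endloop
 endfacet
 facet normal -0.259 -0.828 -0.498
  outer loop
   vertex 1.4 3.6 0.4
   vertex 4.2 2.0 1.6
   vertex 2.4 1.0 4.2
  endloop
 endfacet
 facet normal 0.356 0.554 0.752
  outer loop
   vertex 3.6 2.4 2.6
   vertex 0.6 4.6 2.4
   vertex 2.4 1.0 4.2
  endloop
 endfacet
 facet normal 0.836 -0.098 0.541
  outer loop
   vertex 3.6 2.4 2.6
   vertex 2.4 1.0 4.2
   vertex 4.2 2.0 1.6
  endloop
 endfacet
 facet normal -0.618 0.576 -0.535
  outer loop
   vertex 1.6 4.0 0.6
   vertex 1.4 3.6 0.4
   vertex 0.6 4.6 2.4
  endloop
 endfacet
 facet normal 0.477 0.191 -0.858
  outer loop
   vertex 1.6 4.0 0.6
   vertex 4.2 2.0 1.6
   vertex 1.4 3.6 0.4
  endloop
 endfacet
 facet normal 0.588 0.807 0.058
  outer loop
   vertex 1.6 4.0 0.6
   vertex 0.6 4.6 2.4
   vertex 3.6 2.4 2.6
  endloop
 endfacet
 facet normal 0.600 0.799 0.040
  outer loop
   vertex 1.6 4.0 0.6
   vertex 3.6 2.4 2.6
   vertex 4.2 2.0 1.6
  endloop
 endfacet
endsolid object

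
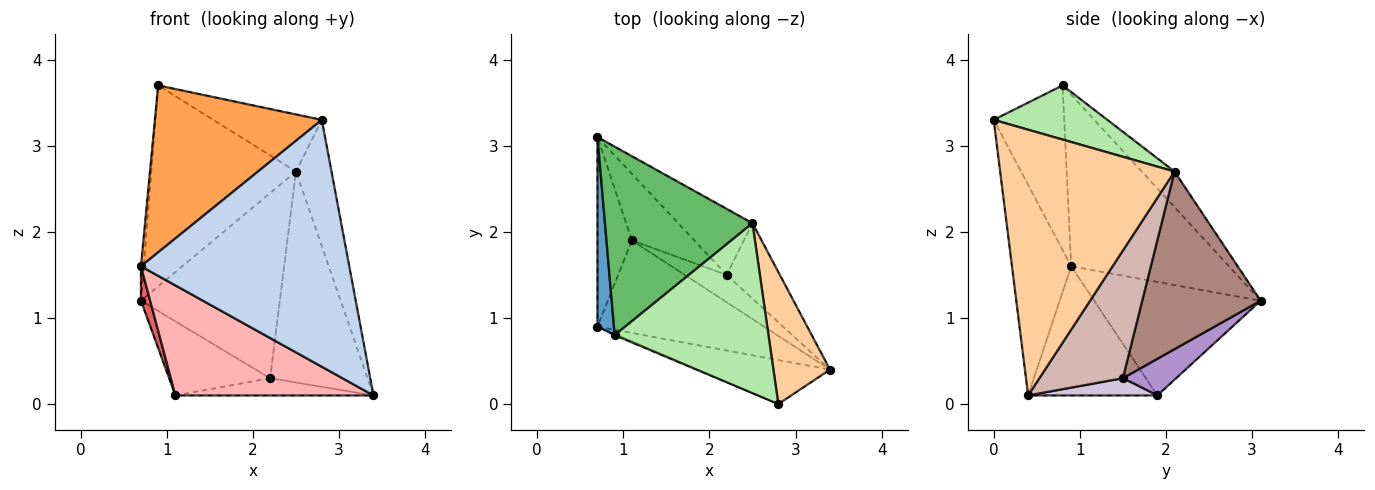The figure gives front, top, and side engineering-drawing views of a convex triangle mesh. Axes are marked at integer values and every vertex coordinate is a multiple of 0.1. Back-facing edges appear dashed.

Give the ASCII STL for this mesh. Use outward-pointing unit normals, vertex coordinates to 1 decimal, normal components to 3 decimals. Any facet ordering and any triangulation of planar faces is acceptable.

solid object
 facet normal -0.995 0.017 0.096
  outer loop
   vertex 0.7 0.9 1.6
   vertex 0.9 0.8 3.7
   vertex 0.7 3.1 1.2
  endloop
 endfacet
 facet normal -0.269 -0.948 -0.169
  outer loop
   vertex 0.7 0.9 1.6
   vertex 3.4 0.4 0.1
   vertex 2.8 0.0 3.3
  endloop
 endfacet
 facet normal -0.389 -0.921 -0.007
  outer loop
   vertex 0.7 0.9 1.6
   vertex 2.8 0.0 3.3
   vertex 0.9 0.8 3.7
  endloop
 endfacet
 facet normal 0.959 0.195 0.204
  outer loop
   vertex 2.5 2.1 2.7
   vertex 2.8 0.0 3.3
   vertex 3.4 0.4 0.1
  endloop
 endfacet
 facet normal -0.163 0.720 0.675
  outer loop
   vertex 2.5 2.1 2.7
   vertex 0.7 3.1 1.2
   vertex 0.9 0.8 3.7
  endloop
 endfacet
 facet normal 0.317 0.302 0.899
  outer loop
   vertex 2.5 2.1 2.7
   vertex 0.9 0.8 3.7
   vertex 2.8 0.0 3.3
  endloop
 endfacet
 facet normal -0.956 -0.053 -0.290
  outer loop
   vertex 1.1 1.9 0.1
   vertex 0.7 0.9 1.6
   vertex 0.7 3.1 1.2
  endloop
 endfacet
 facet normal -0.447 -0.685 -0.576
  outer loop
   vertex 1.1 1.9 0.1
   vertex 3.4 0.4 0.1
   vertex 0.7 0.9 1.6
  endloop
 endfacet
 facet normal 0.365 0.692 -0.623
  outer loop
   vertex 2.2 1.5 0.3
   vertex 1.1 1.9 0.1
   vertex 0.7 3.1 1.2
  endloop
 endfacet
 facet normal 0.328 0.504 -0.799
  outer loop
   vertex 2.2 1.5 0.3
   vertex 3.4 0.4 0.1
   vertex 1.1 1.9 0.1
  endloop
 endfacet
 facet normal 0.626 0.734 -0.262
  outer loop
   vertex 2.2 1.5 0.3
   vertex 0.7 3.1 1.2
   vertex 2.5 2.1 2.7
  endloop
 endfacet
 facet normal 0.628 0.733 -0.262
  outer loop
   vertex 2.2 1.5 0.3
   vertex 2.5 2.1 2.7
   vertex 3.4 0.4 0.1
  endloop
 endfacet
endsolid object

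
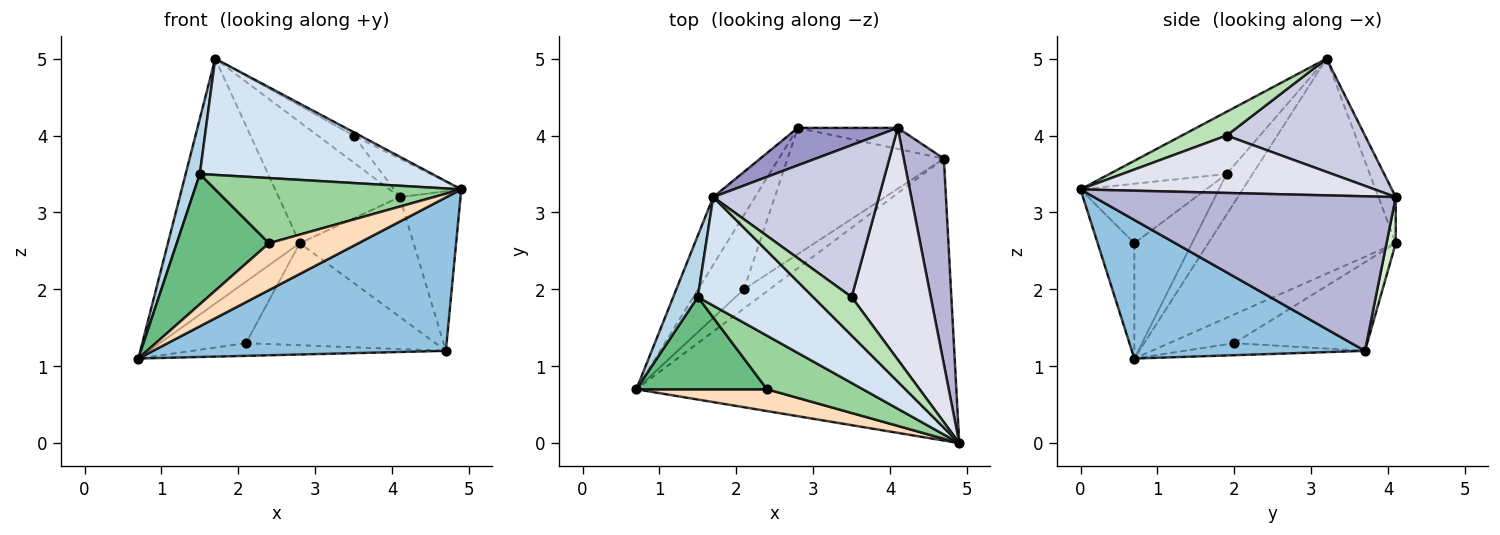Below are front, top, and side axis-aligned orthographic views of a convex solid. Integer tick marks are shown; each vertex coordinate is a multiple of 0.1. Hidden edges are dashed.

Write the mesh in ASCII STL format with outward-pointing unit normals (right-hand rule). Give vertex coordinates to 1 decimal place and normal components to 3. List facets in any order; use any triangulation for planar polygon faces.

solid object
 facet normal -0.808 0.568 -0.157
  outer loop
   vertex 1.7 3.2 5.0
   vertex 2.8 4.1 2.6
   vertex 0.7 0.7 1.1
  endloop
 endfacet
 facet normal 0.356 -0.447 -0.821
  outer loop
   vertex 4.7 3.7 1.2
   vertex 4.9 0.0 3.3
   vertex 0.7 0.7 1.1
  endloop
 endfacet
 facet normal -0.775 -0.423 0.470
  outer loop
   vertex 1.5 1.9 3.5
   vertex 1.7 3.2 5.0
   vertex 0.7 0.7 1.1
  endloop
 endfacet
 facet normal -0.346 -0.686 0.640
  outer loop
   vertex 1.5 1.9 3.5
   vertex 4.9 0.0 3.3
   vertex 1.7 3.2 5.0
  endloop
 endfacet
 facet normal -0.434 0.574 -0.694
  outer loop
   vertex 2.1 2.0 1.3
   vertex 0.7 0.7 1.1
   vertex 2.8 4.1 2.6
  endloop
 endfacet
 facet normal -0.365 0.513 -0.777
  outer loop
   vertex 2.1 2.0 1.3
   vertex 4.7 3.7 1.2
   vertex 0.7 0.7 1.1
  endloop
 endfacet
 facet normal -0.403 0.575 -0.712
  outer loop
   vertex 2.1 2.0 1.3
   vertex 2.8 4.1 2.6
   vertex 4.7 3.7 1.2
  endloop
 endfacet
 facet normal -0.349 -0.850 0.395
  outer loop
   vertex 2.4 0.7 2.6
   vertex 0.7 0.7 1.1
   vertex 4.9 0.0 3.3
  endloop
 endfacet
 facet normal -0.454 -0.727 0.515
  outer loop
   vertex 2.4 0.7 2.6
   vertex 1.5 1.9 3.5
   vertex 0.7 0.7 1.1
  endloop
 endfacet
 facet normal -0.367 -0.718 0.591
  outer loop
   vertex 2.4 0.7 2.6
   vertex 4.9 0.0 3.3
   vertex 1.5 1.9 3.5
  endloop
 endfacet
 facet normal 0.525 0.074 0.848
  outer loop
   vertex 3.5 1.9 4.0
   vertex 1.7 3.2 5.0
   vertex 4.9 0.0 3.3
  endloop
 endfacet
 facet normal 0.080 0.982 -0.172
  outer loop
   vertex 4.1 4.1 3.2
   vertex 4.7 3.7 1.2
   vertex 2.8 4.1 2.6
  endloop
 endfacet
 facet normal -0.135 0.947 0.293
  outer loop
   vertex 4.1 4.1 3.2
   vertex 2.8 4.1 2.6
   vertex 1.7 3.2 5.0
  endloop
 endfacet
 facet normal 0.950 0.191 0.247
  outer loop
   vertex 4.1 4.1 3.2
   vertex 4.9 0.0 3.3
   vertex 4.7 3.7 1.2
  endloop
 endfacet
 facet normal 0.558 0.145 0.817
  outer loop
   vertex 4.1 4.1 3.2
   vertex 1.7 3.2 5.0
   vertex 3.5 1.9 4.0
  endloop
 endfacet
 facet normal 0.582 0.133 0.802
  outer loop
   vertex 4.1 4.1 3.2
   vertex 3.5 1.9 4.0
   vertex 4.9 0.0 3.3
  endloop
 endfacet
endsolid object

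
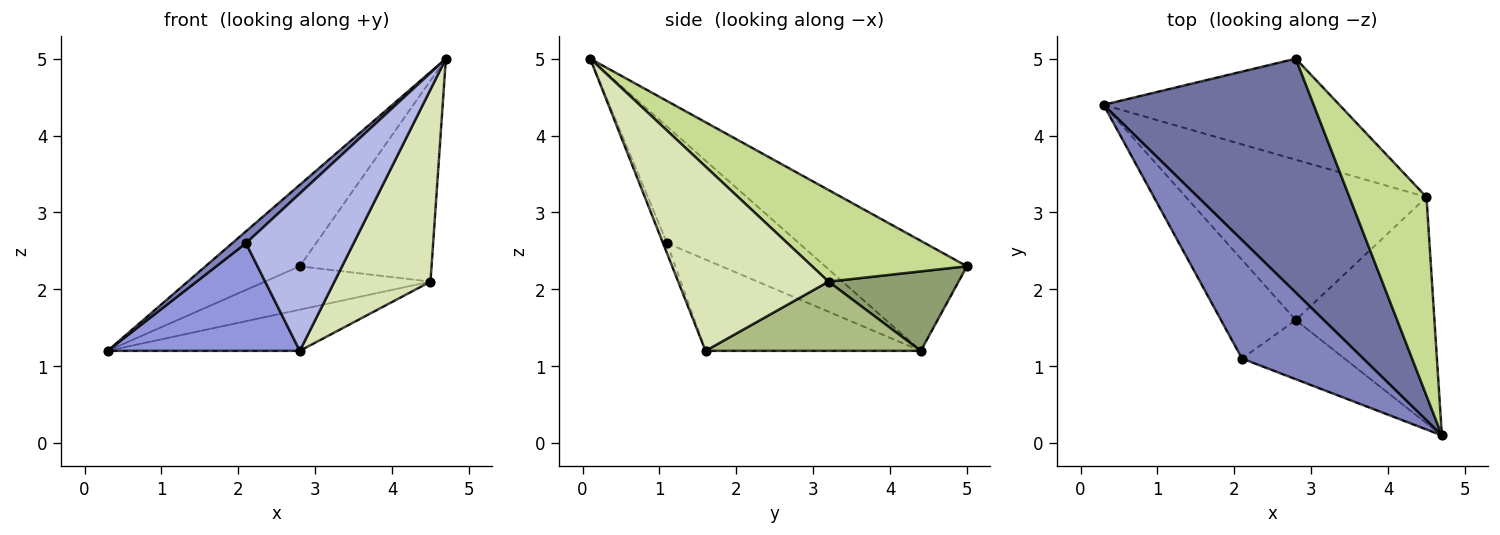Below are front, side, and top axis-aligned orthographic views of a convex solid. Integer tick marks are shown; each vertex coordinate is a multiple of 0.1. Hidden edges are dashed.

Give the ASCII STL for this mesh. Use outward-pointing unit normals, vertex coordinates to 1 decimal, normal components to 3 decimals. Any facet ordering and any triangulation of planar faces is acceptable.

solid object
 facet normal -0.443 0.295 0.847
  outer loop
   vertex 2.8 5.0 2.3
   vertex 0.3 4.4 1.2
   vertex 4.7 0.1 5.0
  endloop
 endfacet
 facet normal -0.691 -0.072 0.719
  outer loop
   vertex 2.1 1.1 2.6
   vertex 4.7 0.1 5.0
   vertex 0.3 4.4 1.2
  endloop
 endfacet
 facet normal -0.637 -0.568 -0.521
  outer loop
   vertex 2.1 1.1 2.6
   vertex 0.3 4.4 1.2
   vertex 2.8 1.6 1.2
  endloop
 endfacet
 facet normal -0.035 -0.935 -0.352
  outer loop
   vertex 2.1 1.1 2.6
   vertex 2.8 1.6 1.2
   vertex 4.7 0.1 5.0
  endloop
 endfacet
 facet normal 0.296 0.377 -0.878
  outer loop
   vertex 4.5 3.2 2.1
   vertex 0.3 4.4 1.2
   vertex 2.8 5.0 2.3
  endloop
 endfacet
 facet normal 0.268 0.240 -0.933
  outer loop
   vertex 4.5 3.2 2.1
   vertex 2.8 1.6 1.2
   vertex 0.3 4.4 1.2
  endloop
 endfacet
 facet normal 0.641 0.546 0.539
  outer loop
   vertex 4.5 3.2 2.1
   vertex 2.8 5.0 2.3
   vertex 4.7 0.1 5.0
  endloop
 endfacet
 facet normal 0.712 -0.455 -0.535
  outer loop
   vertex 4.5 3.2 2.1
   vertex 4.7 0.1 5.0
   vertex 2.8 1.6 1.2
  endloop
 endfacet
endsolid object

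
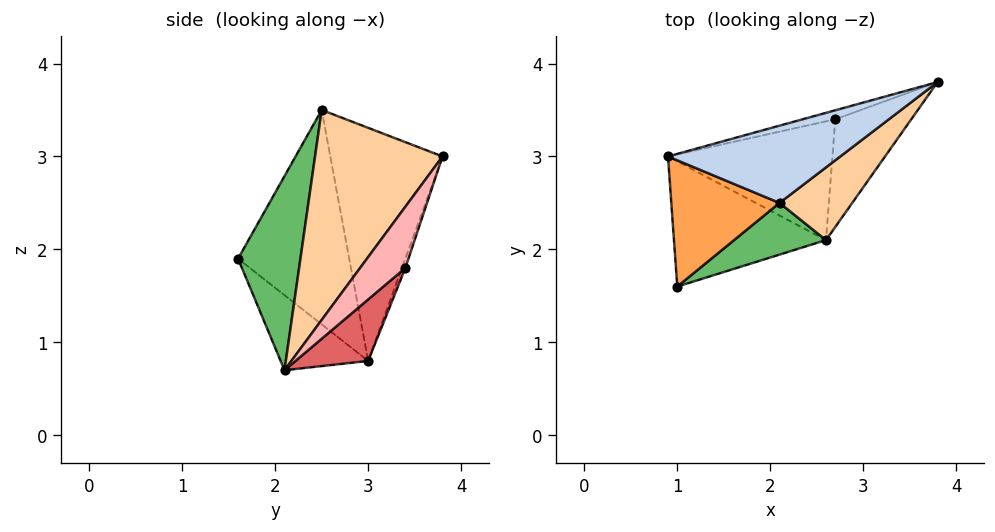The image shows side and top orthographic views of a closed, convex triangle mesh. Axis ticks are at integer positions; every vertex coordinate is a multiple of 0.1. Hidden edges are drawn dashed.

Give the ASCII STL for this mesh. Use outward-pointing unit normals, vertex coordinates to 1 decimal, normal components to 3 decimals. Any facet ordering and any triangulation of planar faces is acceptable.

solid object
 facet normal -0.356 -0.593 -0.722
  outer loop
   vertex 2.6 2.1 0.7
   vertex 1.0 1.6 1.9
   vertex 0.9 3.0 0.8
  endloop
 endfacet
 facet normal -0.495 0.788 0.366
  outer loop
   vertex 2.1 2.5 3.5
   vertex 3.8 3.8 3.0
   vertex 0.9 3.0 0.8
  endloop
 endfacet
 facet normal -0.857 0.279 0.433
  outer loop
   vertex 2.1 2.5 3.5
   vertex 0.9 3.0 0.8
   vertex 1.0 1.6 1.9
  endloop
 endfacet
 facet normal 0.633 -0.743 0.219
  outer loop
   vertex 2.1 2.5 3.5
   vertex 2.6 2.1 0.7
   vertex 3.8 3.8 3.0
  endloop
 endfacet
 facet normal 0.427 -0.881 0.202
  outer loop
   vertex 2.1 2.5 3.5
   vertex 1.0 1.6 1.9
   vertex 2.6 2.1 0.7
  endloop
 endfacet
 facet normal -0.073 0.964 -0.255
  outer loop
   vertex 2.7 3.4 1.8
   vertex 0.9 3.0 0.8
   vertex 3.8 3.8 3.0
  endloop
 endfacet
 facet normal 0.278 0.608 -0.744
  outer loop
   vertex 2.7 3.4 1.8
   vertex 2.6 2.1 0.7
   vertex 0.9 3.0 0.8
  endloop
 endfacet
 facet normal 0.535 0.521 -0.665
  outer loop
   vertex 2.7 3.4 1.8
   vertex 3.8 3.8 3.0
   vertex 2.6 2.1 0.7
  endloop
 endfacet
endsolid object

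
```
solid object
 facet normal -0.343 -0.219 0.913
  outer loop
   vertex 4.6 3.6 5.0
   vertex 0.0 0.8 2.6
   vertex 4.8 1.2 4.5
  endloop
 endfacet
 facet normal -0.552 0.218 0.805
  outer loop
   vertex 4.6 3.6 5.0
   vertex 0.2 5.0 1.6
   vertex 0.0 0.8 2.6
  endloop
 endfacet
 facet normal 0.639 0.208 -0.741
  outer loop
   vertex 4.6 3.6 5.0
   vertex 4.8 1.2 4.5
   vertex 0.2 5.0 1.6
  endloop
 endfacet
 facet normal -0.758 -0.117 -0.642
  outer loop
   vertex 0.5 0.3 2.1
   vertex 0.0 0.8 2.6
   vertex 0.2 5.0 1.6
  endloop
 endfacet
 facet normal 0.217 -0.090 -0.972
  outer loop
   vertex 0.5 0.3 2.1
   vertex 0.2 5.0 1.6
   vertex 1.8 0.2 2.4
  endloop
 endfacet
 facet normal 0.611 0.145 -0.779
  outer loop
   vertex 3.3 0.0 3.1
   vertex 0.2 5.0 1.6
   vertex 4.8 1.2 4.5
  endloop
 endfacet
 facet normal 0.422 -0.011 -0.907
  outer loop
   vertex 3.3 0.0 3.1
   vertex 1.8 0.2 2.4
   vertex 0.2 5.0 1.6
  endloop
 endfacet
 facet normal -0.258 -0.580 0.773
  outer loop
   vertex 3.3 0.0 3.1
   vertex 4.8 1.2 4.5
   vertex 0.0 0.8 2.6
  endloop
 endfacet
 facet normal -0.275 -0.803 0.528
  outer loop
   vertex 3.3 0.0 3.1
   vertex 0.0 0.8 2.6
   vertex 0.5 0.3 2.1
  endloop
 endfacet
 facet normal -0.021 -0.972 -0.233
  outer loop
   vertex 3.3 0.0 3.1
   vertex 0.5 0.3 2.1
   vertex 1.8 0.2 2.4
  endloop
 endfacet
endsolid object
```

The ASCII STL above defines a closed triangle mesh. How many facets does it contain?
10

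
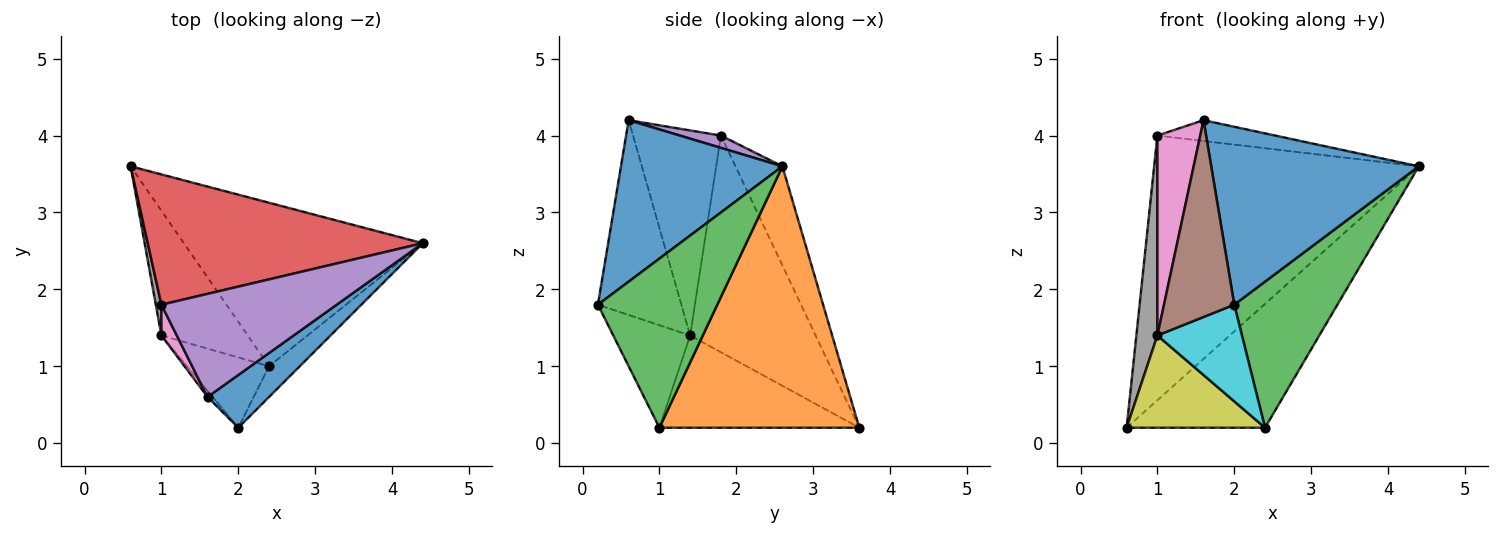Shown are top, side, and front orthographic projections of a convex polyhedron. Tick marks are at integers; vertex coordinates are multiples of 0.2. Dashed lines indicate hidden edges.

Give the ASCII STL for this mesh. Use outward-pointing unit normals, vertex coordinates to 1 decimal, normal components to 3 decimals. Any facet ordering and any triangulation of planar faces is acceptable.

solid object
 facet normal 0.598 -0.769 0.228
  outer loop
   vertex 1.6 0.6 4.2
   vertex 2.0 0.2 1.8
   vertex 4.4 2.6 3.6
  endloop
 endfacet
 facet normal 0.657 0.455 -0.601
  outer loop
   vertex 2.4 1.0 0.2
   vertex 0.6 3.6 0.2
   vertex 4.4 2.6 3.6
  endloop
 endfacet
 facet normal 0.750 -0.648 -0.136
  outer loop
   vertex 2.4 1.0 0.2
   vertex 4.4 2.6 3.6
   vertex 2.0 0.2 1.8
  endloop
 endfacet
 facet normal -0.157 0.886 0.436
  outer loop
   vertex 1.0 1.8 4.0
   vertex 4.4 2.6 3.6
   vertex 0.6 3.6 0.2
  endloop
 endfacet
 facet normal 0.069 0.197 0.978
  outer loop
   vertex 1.0 1.8 4.0
   vertex 1.6 0.6 4.2
   vertex 4.4 2.6 3.6
  endloop
 endfacet
 facet normal -0.765 -0.644 -0.020
  outer loop
   vertex 1.0 1.4 1.4
   vertex 2.0 0.2 1.8
   vertex 1.6 0.6 4.2
  endloop
 endfacet
 facet normal -0.897 -0.437 0.067
  outer loop
   vertex 1.0 1.4 1.4
   vertex 1.6 0.6 4.2
   vertex 1.0 1.8 4.0
  endloop
 endfacet
 facet normal -0.986 -0.165 0.025
  outer loop
   vertex 1.0 1.4 1.4
   vertex 1.0 1.8 4.0
   vertex 0.6 3.6 0.2
  endloop
 endfacet
 facet normal -0.652 -0.451 -0.610
  outer loop
   vertex 1.0 1.4 1.4
   vertex 0.6 3.6 0.2
   vertex 2.4 1.0 0.2
  endloop
 endfacet
 facet normal -0.592 -0.652 -0.474
  outer loop
   vertex 1.0 1.4 1.4
   vertex 2.4 1.0 0.2
   vertex 2.0 0.2 1.8
  endloop
 endfacet
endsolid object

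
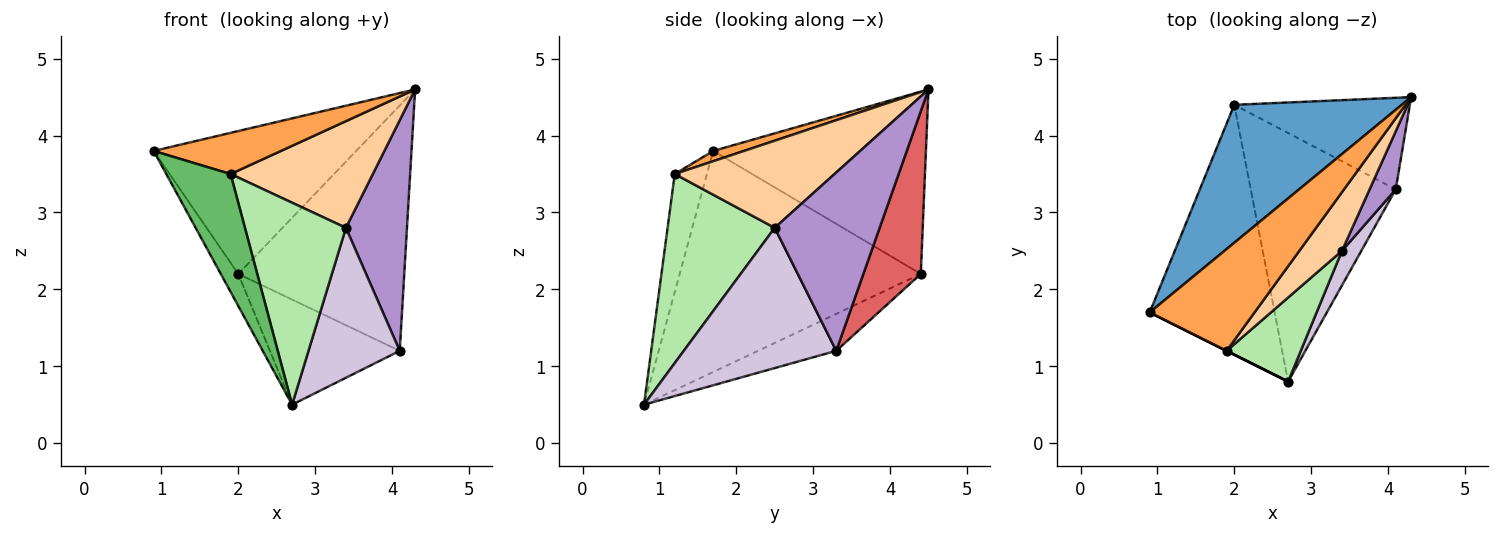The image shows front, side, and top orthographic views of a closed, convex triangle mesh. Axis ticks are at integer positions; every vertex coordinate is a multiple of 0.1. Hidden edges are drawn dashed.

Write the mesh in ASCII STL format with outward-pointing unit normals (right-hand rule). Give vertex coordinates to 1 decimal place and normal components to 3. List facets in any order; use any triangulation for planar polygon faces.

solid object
 facet normal -0.603 0.574 0.554
  outer loop
   vertex 2.0 4.4 2.2
   vertex 0.9 1.7 3.8
   vertex 4.3 4.5 4.6
  endloop
 endfacet
 facet normal -0.869 0.063 -0.491
  outer loop
   vertex 2.0 4.4 2.2
   vertex 2.7 0.8 0.5
   vertex 0.9 1.7 3.8
  endloop
 endfacet
 facet normal 0.090 -0.373 0.923
  outer loop
   vertex 1.9 1.2 3.5
   vertex 4.3 4.5 4.6
   vertex 0.9 1.7 3.8
  endloop
 endfacet
 facet normal 0.701 -0.625 0.343
  outer loop
   vertex 1.9 1.2 3.5
   vertex 3.4 2.5 2.8
   vertex 4.3 4.5 4.6
  endloop
 endfacet
 facet normal -0.447 -0.894 0.000
  outer loop
   vertex 1.9 1.2 3.5
   vertex 0.9 1.7 3.8
   vertex 2.7 0.8 0.5
  endloop
 endfacet
 facet normal 0.700 -0.660 0.275
  outer loop
   vertex 1.9 1.2 3.5
   vertex 2.7 0.8 0.5
   vertex 3.4 2.5 2.8
  endloop
 endfacet
 facet normal 0.308 0.891 -0.333
  outer loop
   vertex 4.1 3.3 1.2
   vertex 2.0 4.4 2.2
   vertex 4.3 4.5 4.6
  endloop
 endfacet
 facet normal -0.228 0.379 -0.897
  outer loop
   vertex 4.1 3.3 1.2
   vertex 2.7 0.8 0.5
   vertex 2.0 4.4 2.2
  endloop
 endfacet
 facet normal 0.857 -0.499 0.126
  outer loop
   vertex 4.1 3.3 1.2
   vertex 4.3 4.5 4.6
   vertex 3.4 2.5 2.8
  endloop
 endfacet
 facet normal 0.852 -0.510 0.118
  outer loop
   vertex 4.1 3.3 1.2
   vertex 3.4 2.5 2.8
   vertex 2.7 0.8 0.5
  endloop
 endfacet
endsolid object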